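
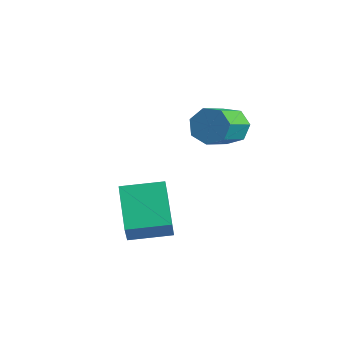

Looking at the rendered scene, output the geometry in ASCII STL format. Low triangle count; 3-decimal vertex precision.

solid 
facet normal -0.195 0.840 -0.506
outer loop
vertex 1.433 0.794 1.768
vertex 0.675 0.848 2.15
vertex 1.42 1.172 2.401
endloop
endfacet
facet normal 0.981 0.176 -0.085
outer loop
vertex 1.433 0.794 1.768
vertex 1.42 1.172 2.401
vertex 1.802 -0.803 2.729
endloop
endfacet
facet normal 0.981 0.176 -0.085
outer loop
vertex 1.802 -0.803 2.729
vertex 1.42 1.172 2.401
vertex 1.789 -0.425 3.362
endloop
endfacet
facet normal 0.194 -0.841 0.506
outer loop
vertex 1.802 -0.803 2.729
vertex 1.789 -0.425 3.362
vertex 1.045 -0.748 3.11
endloop
endfacet
facet normal -0.195 0.840 -0.506
outer loop
vertex 1.42 1.172 2.401
vertex 0.675 0.848 2.15
vertex 0.847 1.306 2.845
endloop
endfacet
facet normal 0.598 0.510 0.618
outer loop
vertex 1.42 1.172 2.401
vertex 0.847 1.306 2.845
vertex 1.789 -0.425 3.362
endloop
endfacet
facet normal 0.599 0.510 0.617
outer loop
vertex 1.789 -0.425 3.362
vertex 0.847 1.306 2.845
vertex 1.216 -0.29 3.806
endloop
endfacet
facet normal 0.194 -0.841 0.506
outer loop
vertex 1.789 -0.425 3.362
vertex 1.216 -0.29 3.806
vertex 1.045 -0.748 3.11
endloop
endfacet
facet normal -0.194 0.841 -0.506
outer loop
vertex 0.847 1.306 2.845
vertex 0.675 0.848 2.15
vertex 0.144 1.096 2.765
endloop
endfacet
facet normal -0.235 0.461 0.856
outer loop
vertex 0.847 1.306 2.845
vertex 0.144 1.096 2.765
vertex 1.216 -0.29 3.806
endloop
endfacet
facet normal -0.236 0.460 0.856
outer loop
vertex 1.216 -0.29 3.806
vertex 0.144 1.096 2.765
vertex 0.514 -0.501 3.726
endloop
endfacet
facet normal 0.195 -0.841 0.505
outer loop
vertex 1.216 -0.29 3.806
vertex 0.514 -0.501 3.726
vertex 1.045 -0.748 3.11
endloop
endfacet
facet normal -0.194 0.840 -0.506
outer loop
vertex 0.144 1.096 2.765
vertex 0.675 0.848 2.15
vertex -0.158 0.699 2.222
endloop
endfacet
facet normal -0.891 0.064 0.449
outer loop
vertex 0.144 1.096 2.765
vertex -0.158 0.699 2.222
vertex 0.514 -0.501 3.726
endloop
endfacet
facet normal -0.891 0.065 0.450
outer loop
vertex 0.514 -0.501 3.726
vertex -0.158 0.699 2.222
vertex 0.211 -0.898 3.183
endloop
endfacet
facet normal 0.195 -0.840 0.505
outer loop
vertex 0.514 -0.501 3.726
vertex 0.211 -0.898 3.183
vertex 1.045 -0.748 3.11
endloop
endfacet
facet normal -0.194 0.841 -0.505
outer loop
vertex -0.158 0.699 2.222
vertex 0.675 0.848 2.15
vertex 0.167 0.415 1.624
endloop
endfacet
facet normal -0.876 -0.380 -0.296
outer loop
vertex -0.158 0.699 2.222
vertex 0.167 0.415 1.624
vertex 0.211 -0.898 3.183
endloop
endfacet
facet normal -0.876 -0.380 -0.296
outer loop
vertex 0.211 -0.898 3.183
vertex 0.167 0.415 1.624
vertex 0.536 -1.182 2.585
endloop
endfacet
facet normal 0.195 -0.840 0.505
outer loop
vertex 0.211 -0.898 3.183
vertex 0.536 -1.182 2.585
vertex 1.045 -0.748 3.11
endloop
endfacet
facet normal -0.194 0.841 -0.505
outer loop
vertex 0.167 0.415 1.624
vertex 0.675 0.848 2.15
vertex 0.875 0.457 1.422
endloop
endfacet
facet normal -0.201 -0.539 -0.818
outer loop
vertex 0.167 0.415 1.624
vertex 0.875 0.457 1.422
vertex 0.536 -1.182 2.585
endloop
endfacet
facet normal -0.201 -0.539 -0.818
outer loop
vertex 0.536 -1.182 2.585
vertex 0.875 0.457 1.422
vertex 1.244 -1.14 2.383
endloop
endfacet
facet normal 0.194 -0.840 0.506
outer loop
vertex 0.536 -1.182 2.585
vertex 1.244 -1.14 2.383
vertex 1.045 -0.748 3.11
endloop
endfacet
facet normal -0.195 0.841 -0.505
outer loop
vertex 0.875 0.457 1.422
vertex 0.675 0.848 2.15
vertex 1.433 0.794 1.768
endloop
endfacet
facet normal 0.625 -0.291 -0.724
outer loop
vertex 0.875 0.457 1.422
vertex 1.433 0.794 1.768
vertex 1.244 -1.14 2.383
endloop
endfacet
facet normal 0.625 -0.291 -0.724
outer loop
vertex 1.244 -1.14 2.383
vertex 1.433 0.794 1.768
vertex 1.802 -0.803 2.729
endloop
endfacet
facet normal 0.194 -0.840 0.506
outer loop
vertex 1.244 -1.14 2.383
vertex 1.802 -0.803 2.729
vertex 1.045 -0.748 3.11
endloop
endfacet
facet normal -0.685 -0.721 -0.107
outer loop
vertex -0.747 -3.755 0.48
vertex -1.138 -3.222 -0.605
vertex 0.653 -4.925 -0.6
endloop
endfacet
facet normal 0.308 -0.419 0.854
outer loop
vertex 1.838 -3.678 -0.415
vertex -0.747 -3.755 0.48
vertex 0.653 -4.925 -0.6
endloop
endfacet
facet normal -0.685 -0.721 -0.107
outer loop
vertex 0.653 -4.925 -0.6
vertex -1.138 -3.222 -0.605
vertex 0.262 -4.392 -1.684
endloop
endfacet
facet normal 0.660 -0.552 -0.509
outer loop
vertex 0.262 -4.392 -1.684
vertex 1.838 -3.678 -0.415
vertex 0.653 -4.925 -0.6
endloop
endfacet
facet normal -0.660 0.552 0.509
outer loop
vertex -0.747 -3.755 0.48
vertex 0.047 -1.975 -0.42
vertex -1.138 -3.222 -0.605
endloop
endfacet
facet normal 0.308 -0.419 0.854
outer loop
vertex 0.438 -2.508 0.664
vertex -0.747 -3.755 0.48
vertex 1.838 -3.678 -0.415
endloop
endfacet
facet normal -0.660 0.552 0.510
outer loop
vertex 0.438 -2.508 0.664
vertex 0.047 -1.975 -0.42
vertex -0.747 -3.755 0.48
endloop
endfacet
facet normal -0.308 0.419 -0.854
outer loop
vertex -1.138 -3.222 -0.605
vertex 0.047 -1.975 -0.42
vertex 0.262 -4.392 -1.684
endloop
endfacet
facet normal 0.660 -0.552 -0.509
outer loop
vertex 1.447 -3.145 -1.5
vertex 1.838 -3.678 -0.415
vertex 0.262 -4.392 -1.684
endloop
endfacet
facet normal -0.308 0.419 -0.854
outer loop
vertex 0.262 -4.392 -1.684
vertex 0.047 -1.975 -0.42
vertex 1.447 -3.145 -1.5
endloop
endfacet
facet normal 0.685 0.721 0.107
outer loop
vertex 1.447 -3.145 -1.5
vertex 0.438 -2.508 0.664
vertex 1.838 -3.678 -0.415
endloop
endfacet
facet normal 0.685 0.721 0.107
outer loop
vertex 0.047 -1.975 -0.42
vertex 0.438 -2.508 0.664
vertex 1.447 -3.145 -1.5
endloop
endfacet

endsolid


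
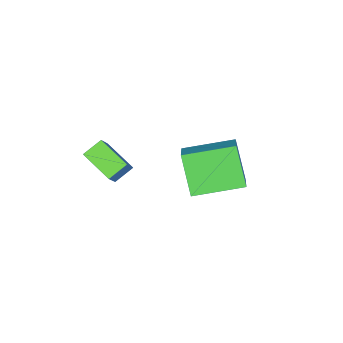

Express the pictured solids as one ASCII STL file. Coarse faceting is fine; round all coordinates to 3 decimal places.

solid 
facet normal -0.537 -0.309 -0.785
outer loop
vertex 2.703 0.934 3.315
vertex 2.003 1.091 3.732
vertex 2.695 2.182 2.829
endloop
endfacet
facet normal 0.843 -0.190 -0.502
outer loop
vertex 3.297 2.529 3.708
vertex 2.703 0.934 3.315
vertex 2.695 2.182 2.829
endloop
endfacet
facet normal -0.537 -0.309 -0.785
outer loop
vertex 2.695 2.182 2.829
vertex 2.003 1.091 3.732
vertex 1.995 2.34 3.246
endloop
endfacet
facet normal -0.006 0.932 -0.363
outer loop
vertex 1.995 2.34 3.246
vertex 3.297 2.529 3.708
vertex 2.695 2.182 2.829
endloop
endfacet
facet normal 0.007 -0.932 0.363
outer loop
vertex 2.703 0.934 3.315
vertex 2.605 1.438 4.611
vertex 2.003 1.091 3.732
endloop
endfacet
facet normal 0.843 -0.190 -0.503
outer loop
vertex 3.305 1.28 4.194
vertex 2.703 0.934 3.315
vertex 3.297 2.529 3.708
endloop
endfacet
facet normal 0.006 -0.932 0.363
outer loop
vertex 3.305 1.28 4.194
vertex 2.605 1.438 4.611
vertex 2.703 0.934 3.315
endloop
endfacet
facet normal -0.843 0.190 0.503
outer loop
vertex 2.003 1.091 3.732
vertex 2.605 1.438 4.611
vertex 1.995 2.34 3.246
endloop
endfacet
facet normal -0.007 0.932 -0.362
outer loop
vertex 2.597 2.686 4.125
vertex 3.297 2.529 3.708
vertex 1.995 2.34 3.246
endloop
endfacet
facet normal -0.843 0.190 0.503
outer loop
vertex 1.995 2.34 3.246
vertex 2.605 1.438 4.611
vertex 2.597 2.686 4.125
endloop
endfacet
facet normal 0.537 0.309 0.785
outer loop
vertex 2.597 2.686 4.125
vertex 3.305 1.28 4.194
vertex 3.297 2.529 3.708
endloop
endfacet
facet normal 0.537 0.309 0.785
outer loop
vertex 2.605 1.438 4.611
vertex 3.305 1.28 4.194
vertex 2.597 2.686 4.125
endloop
endfacet
facet normal -0.765 0.620 0.173
outer loop
vertex -1.625 3.757 2.904
vertex -1.181 4.694 1.507
vertex -2.506 2.907 2.054
endloop
endfacet
facet normal -0.255 -0.539 0.803
outer loop
vertex -0.999 1.686 1.713
vertex -1.625 3.757 2.904
vertex -2.506 2.907 2.054
endloop
endfacet
facet normal -0.765 0.620 0.173
outer loop
vertex -2.506 2.907 2.054
vertex -1.181 4.694 1.507
vertex -2.062 3.845 0.657
endloop
endfacet
facet normal -0.591 -0.570 -0.571
outer loop
vertex -2.062 3.845 0.657
vertex -0.999 1.686 1.713
vertex -2.506 2.907 2.054
endloop
endfacet
facet normal 0.591 0.570 0.570
outer loop
vertex -1.625 3.757 2.904
vertex 0.326 3.473 1.166
vertex -1.181 4.694 1.507
endloop
endfacet
facet normal -0.255 -0.539 0.803
outer loop
vertex -0.118 2.535 2.563
vertex -1.625 3.757 2.904
vertex -0.999 1.686 1.713
endloop
endfacet
facet normal 0.591 0.570 0.571
outer loop
vertex -0.118 2.535 2.563
vertex 0.326 3.473 1.166
vertex -1.625 3.757 2.904
endloop
endfacet
facet normal 0.255 0.539 -0.803
outer loop
vertex -1.181 4.694 1.507
vertex 0.326 3.473 1.166
vertex -2.062 3.845 0.657
endloop
endfacet
facet normal -0.591 -0.570 -0.570
outer loop
vertex -0.555 2.623 0.316
vertex -0.999 1.686 1.713
vertex -2.062 3.845 0.657
endloop
endfacet
facet normal 0.255 0.539 -0.803
outer loop
vertex -2.062 3.845 0.657
vertex 0.326 3.473 1.166
vertex -0.555 2.623 0.316
endloop
endfacet
facet normal 0.765 -0.620 -0.173
outer loop
vertex -0.555 2.623 0.316
vertex -0.118 2.535 2.563
vertex -0.999 1.686 1.713
endloop
endfacet
facet normal 0.765 -0.620 -0.173
outer loop
vertex 0.326 3.473 1.166
vertex -0.118 2.535 2.563
vertex -0.555 2.623 0.316
endloop
endfacet

endsolid


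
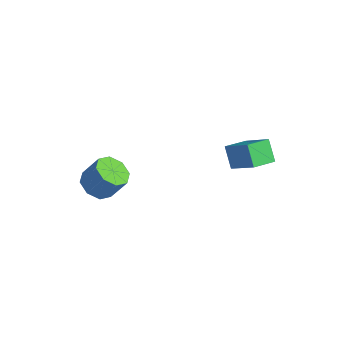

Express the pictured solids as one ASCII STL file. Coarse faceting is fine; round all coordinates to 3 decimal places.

solid 
facet normal -0.424 -0.348 -0.836
outer loop
vertex -2.937 -3.756 1.952
vertex -3.827 -3.206 2.174
vertex -2.927 -3.002 1.633
endloop
endfacet
facet normal 0.906 -0.175 -0.386
outer loop
vertex -2.937 -3.756 1.952
vertex -2.927 -3.002 1.633
vertex -2.242 -3.184 3.324
endloop
endfacet
facet normal 0.906 -0.175 -0.386
outer loop
vertex -2.242 -3.184 3.324
vertex -2.927 -3.002 1.633
vertex -2.233 -2.43 3.004
endloop
endfacet
facet normal 0.424 0.350 0.836
outer loop
vertex -2.242 -3.184 3.324
vertex -2.233 -2.43 3.004
vertex -3.133 -2.634 3.546
endloop
endfacet
facet normal -0.424 -0.348 -0.836
outer loop
vertex -2.927 -3.002 1.633
vertex -3.827 -3.206 2.174
vertex -3.445 -2.367 1.631
endloop
endfacet
facet normal 0.649 0.528 -0.548
outer loop
vertex -2.927 -3.002 1.633
vertex -3.445 -2.367 1.631
vertex -2.233 -2.43 3.004
endloop
endfacet
facet normal 0.649 0.527 -0.549
outer loop
vertex -2.233 -2.43 3.004
vertex -3.445 -2.367 1.631
vertex -2.75 -1.795 3.002
endloop
endfacet
facet normal 0.424 0.348 0.836
outer loop
vertex -2.233 -2.43 3.004
vertex -2.75 -1.795 3.002
vertex -3.133 -2.634 3.546
endloop
endfacet
facet normal -0.423 -0.348 -0.836
outer loop
vertex -3.445 -2.367 1.631
vertex -3.827 -3.206 2.174
vertex -4.187 -2.224 1.947
endloop
endfacet
facet normal 0.011 0.921 -0.390
outer loop
vertex -3.445 -2.367 1.631
vertex -4.187 -2.224 1.947
vertex -2.75 -1.795 3.002
endloop
endfacet
facet normal 0.011 0.921 -0.390
outer loop
vertex -2.75 -1.795 3.002
vertex -4.187 -2.224 1.947
vertex -3.492 -1.652 3.318
endloop
endfacet
facet normal 0.423 0.349 0.836
outer loop
vertex -2.75 -1.795 3.002
vertex -3.492 -1.652 3.318
vertex -3.133 -2.634 3.546
endloop
endfacet
facet normal -0.423 -0.349 -0.836
outer loop
vertex -4.187 -2.224 1.947
vertex -3.827 -3.206 2.174
vertex -4.718 -2.656 2.396
endloop
endfacet
facet normal -0.632 0.775 -0.003
outer loop
vertex -4.187 -2.224 1.947
vertex -4.718 -2.656 2.396
vertex -3.492 -1.652 3.318
endloop
endfacet
facet normal -0.632 0.775 -0.003
outer loop
vertex -3.492 -1.652 3.318
vertex -4.718 -2.656 2.396
vertex -4.023 -2.084 3.768
endloop
endfacet
facet normal 0.424 0.349 0.836
outer loop
vertex -3.492 -1.652 3.318
vertex -4.023 -2.084 3.768
vertex -3.133 -2.634 3.546
endloop
endfacet
facet normal -0.424 -0.350 -0.836
outer loop
vertex -4.718 -2.656 2.396
vertex -3.827 -3.206 2.174
vertex -4.727 -3.41 2.716
endloop
endfacet
facet normal -0.906 0.175 0.386
outer loop
vertex -4.718 -2.656 2.396
vertex -4.727 -3.41 2.716
vertex -4.023 -2.084 3.768
endloop
endfacet
facet normal -0.906 0.175 0.386
outer loop
vertex -4.023 -2.084 3.768
vertex -4.727 -3.41 2.716
vertex -4.033 -2.838 4.087
endloop
endfacet
facet normal 0.424 0.348 0.836
outer loop
vertex -4.023 -2.084 3.768
vertex -4.033 -2.838 4.087
vertex -3.133 -2.634 3.546
endloop
endfacet
facet normal -0.424 -0.348 -0.836
outer loop
vertex -4.727 -3.41 2.716
vertex -3.827 -3.206 2.174
vertex -4.21 -4.045 2.718
endloop
endfacet
facet normal -0.649 -0.527 0.548
outer loop
vertex -4.727 -3.41 2.716
vertex -4.21 -4.045 2.718
vertex -4.033 -2.838 4.087
endloop
endfacet
facet normal -0.649 -0.527 0.549
outer loop
vertex -4.033 -2.838 4.087
vertex -4.21 -4.045 2.718
vertex -3.515 -3.473 4.089
endloop
endfacet
facet normal 0.424 0.348 0.836
outer loop
vertex -4.033 -2.838 4.087
vertex -3.515 -3.473 4.089
vertex -3.133 -2.634 3.546
endloop
endfacet
facet normal -0.423 -0.349 -0.836
outer loop
vertex -4.21 -4.045 2.718
vertex -3.827 -3.206 2.174
vertex -3.468 -4.188 2.402
endloop
endfacet
facet normal -0.011 -0.921 0.390
outer loop
vertex -4.21 -4.045 2.718
vertex -3.468 -4.188 2.402
vertex -3.515 -3.473 4.089
endloop
endfacet
facet normal -0.011 -0.921 0.390
outer loop
vertex -3.515 -3.473 4.089
vertex -3.468 -4.188 2.402
vertex -2.773 -3.616 3.773
endloop
endfacet
facet normal 0.423 0.348 0.836
outer loop
vertex -3.515 -3.473 4.089
vertex -2.773 -3.616 3.773
vertex -3.133 -2.634 3.546
endloop
endfacet
facet normal -0.424 -0.349 -0.836
outer loop
vertex -3.468 -4.188 2.402
vertex -3.827 -3.206 2.174
vertex -2.937 -3.756 1.952
endloop
endfacet
facet normal 0.632 -0.775 0.003
outer loop
vertex -3.468 -4.188 2.402
vertex -2.937 -3.756 1.952
vertex -2.773 -3.616 3.773
endloop
endfacet
facet normal 0.632 -0.775 0.003
outer loop
vertex -2.773 -3.616 3.773
vertex -2.937 -3.756 1.952
vertex -2.242 -3.184 3.324
endloop
endfacet
facet normal 0.423 0.349 0.836
outer loop
vertex -2.773 -3.616 3.773
vertex -2.242 -3.184 3.324
vertex -3.133 -2.634 3.546
endloop
endfacet
facet normal -0.612 0.258 0.747
outer loop
vertex 0.913 3.356 4.721
vertex 1.114 4.765 4.399
vertex -0.722 3.289 3.404
endloop
endfacet
facet normal -0.138 -0.966 0.220
outer loop
vertex 0.166 2.915 2.321
vertex 0.913 3.356 4.721
vertex -0.722 3.289 3.404
endloop
endfacet
facet normal -0.612 0.258 0.747
outer loop
vertex -0.722 3.289 3.404
vertex 1.114 4.765 4.399
vertex -0.52 4.699 3.083
endloop
endfacet
facet normal -0.778 -0.031 -0.627
outer loop
vertex -0.52 4.699 3.083
vertex 0.166 2.915 2.321
vertex -0.722 3.289 3.404
endloop
endfacet
facet normal 0.778 0.032 0.627
outer loop
vertex 0.913 3.356 4.721
vertex 2.002 4.391 3.316
vertex 1.114 4.765 4.399
endloop
endfacet
facet normal -0.139 -0.965 0.221
outer loop
vertex 1.8 2.981 3.637
vertex 0.913 3.356 4.721
vertex 0.166 2.915 2.321
endloop
endfacet
facet normal 0.779 0.031 0.627
outer loop
vertex 1.8 2.981 3.637
vertex 2.002 4.391 3.316
vertex 0.913 3.356 4.721
endloop
endfacet
facet normal 0.138 0.966 -0.220
outer loop
vertex 1.114 4.765 4.399
vertex 2.002 4.391 3.316
vertex -0.52 4.699 3.083
endloop
endfacet
facet normal -0.779 -0.032 -0.626
outer loop
vertex 0.367 4.324 1.999
vertex 0.166 2.915 2.321
vertex -0.52 4.699 3.083
endloop
endfacet
facet normal 0.138 0.965 -0.221
outer loop
vertex -0.52 4.699 3.083
vertex 2.002 4.391 3.316
vertex 0.367 4.324 1.999
endloop
endfacet
facet normal 0.612 -0.258 -0.747
outer loop
vertex 0.367 4.324 1.999
vertex 1.8 2.981 3.637
vertex 0.166 2.915 2.321
endloop
endfacet
facet normal 0.612 -0.258 -0.747
outer loop
vertex 2.002 4.391 3.316
vertex 1.8 2.981 3.637
vertex 0.367 4.324 1.999
endloop
endfacet

endsolid


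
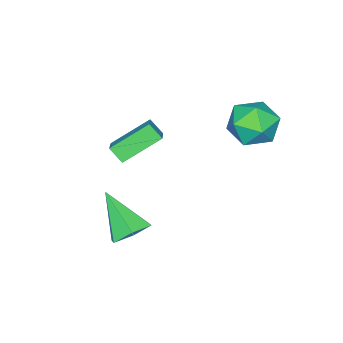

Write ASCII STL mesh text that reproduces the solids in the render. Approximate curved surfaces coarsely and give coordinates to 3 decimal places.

solid 
facet normal -0.952 -0.298 -0.073
outer loop
vertex -1.794 0.993 -0.343
vertex -1.464 -0.095 -0.198
vertex -1.735 0.547 0.711
endloop
endfacet
facet normal -0.911 0.359 0.203
outer loop
vertex -1.794 0.993 -0.343
vertex -1.735 0.547 0.711
vertex -1.359 1.612 0.517
endloop
endfacet
facet normal -0.572 0.775 -0.268
outer loop
vertex -1.794 0.993 -0.343
vertex -1.359 1.612 0.517
vertex -0.855 1.628 -0.512
endloop
endfacet
facet normal -0.403 0.374 -0.835
outer loop
vertex -1.794 0.993 -0.343
vertex -0.855 1.628 -0.512
vertex -0.92 0.572 -0.954
endloop
endfacet
facet normal -0.638 -0.289 -0.714
outer loop
vertex -1.794 0.993 -0.343
vertex -0.92 0.572 -0.954
vertex -1.464 -0.095 -0.198
endloop
endfacet
facet normal -0.514 0.326 0.794
outer loop
vertex -1.359 1.612 0.517
vertex -1.735 0.547 0.711
vertex -0.76 0.908 1.194
endloop
endfacet
facet normal -0.579 -0.737 0.348
outer loop
vertex -1.735 0.547 0.711
vertex -1.464 -0.095 -0.198
vertex -0.825 -0.148 0.752
endloop
endfacet
facet normal -0.071 -0.722 -0.688
outer loop
vertex -1.464 -0.095 -0.198
vertex -0.92 0.572 -0.954
vertex -0.321 -0.132 -0.277
endloop
endfacet
facet normal 0.308 0.351 -0.884
outer loop
vertex -0.92 0.572 -0.954
vertex -0.855 1.628 -0.512
vertex 0.055 0.933 -0.471
endloop
endfacet
facet normal 0.035 0.999 0.032
outer loop
vertex -0.855 1.628 -0.512
vertex -1.359 1.612 0.517
vertex -0.216 1.575 0.438
endloop
endfacet
facet normal 0.403 -0.374 0.835
outer loop
vertex 0.114 0.487 0.583
vertex -0.76 0.908 1.194
vertex -0.825 -0.148 0.752
endloop
endfacet
facet normal 0.572 -0.775 0.268
outer loop
vertex 0.114 0.487 0.583
vertex -0.825 -0.148 0.752
vertex -0.321 -0.132 -0.277
endloop
endfacet
facet normal 0.911 -0.359 -0.203
outer loop
vertex 0.114 0.487 0.583
vertex -0.321 -0.132 -0.277
vertex 0.055 0.933 -0.471
endloop
endfacet
facet normal 0.952 0.298 0.073
outer loop
vertex 0.114 0.487 0.583
vertex 0.055 0.933 -0.471
vertex -0.216 1.575 0.438
endloop
endfacet
facet normal 0.638 0.289 0.714
outer loop
vertex 0.114 0.487 0.583
vertex -0.216 1.575 0.438
vertex -0.76 0.908 1.194
endloop
endfacet
facet normal -0.308 -0.351 0.884
outer loop
vertex -0.825 -0.148 0.752
vertex -0.76 0.908 1.194
vertex -1.735 0.547 0.711
endloop
endfacet
facet normal -0.035 -0.999 -0.032
outer loop
vertex -0.321 -0.132 -0.277
vertex -0.825 -0.148 0.752
vertex -1.464 -0.095 -0.198
endloop
endfacet
facet normal 0.514 -0.326 -0.794
outer loop
vertex 0.055 0.933 -0.471
vertex -0.321 -0.132 -0.277
vertex -0.92 0.572 -0.954
endloop
endfacet
facet normal 0.579 0.737 -0.348
outer loop
vertex -0.216 1.575 0.438
vertex 0.055 0.933 -0.471
vertex -0.855 1.628 -0.512
endloop
endfacet
facet normal 0.071 0.722 0.688
outer loop
vertex -0.76 0.908 1.194
vertex -0.216 1.575 0.438
vertex -1.359 1.612 0.517
endloop
endfacet
facet normal -0.711 -0.513 -0.480
outer loop
vertex 1.781 -4.094 -1.797
vertex 0.449 -3.195 -0.784
vertex 1.743 -3.5 -2.375
endloop
endfacet
facet normal 0.702 -0.473 -0.532
outer loop
vertex 2.511 -2.945 -1.856
vertex 1.781 -4.094 -1.797
vertex 1.743 -3.5 -2.375
endloop
endfacet
facet normal -0.711 -0.513 -0.480
outer loop
vertex 1.743 -3.5 -2.375
vertex 0.449 -3.195 -0.784
vertex 0.41 -2.6 -1.362
endloop
endfacet
facet normal -0.046 0.716 -0.697
outer loop
vertex 0.41 -2.6 -1.362
vertex 2.511 -2.945 -1.856
vertex 1.743 -3.5 -2.375
endloop
endfacet
facet normal 0.047 -0.716 0.697
outer loop
vertex 1.781 -4.094 -1.797
vertex 1.217 -2.64 -0.265
vertex 0.449 -3.195 -0.784
endloop
endfacet
facet normal 0.701 -0.473 -0.534
outer loop
vertex 2.55 -3.54 -1.278
vertex 1.781 -4.094 -1.797
vertex 2.511 -2.945 -1.856
endloop
endfacet
facet normal 0.046 -0.716 0.697
outer loop
vertex 2.55 -3.54 -1.278
vertex 1.217 -2.64 -0.265
vertex 1.781 -4.094 -1.797
endloop
endfacet
facet normal -0.702 0.472 0.533
outer loop
vertex 0.449 -3.195 -0.784
vertex 1.217 -2.64 -0.265
vertex 0.41 -2.6 -1.362
endloop
endfacet
facet normal -0.046 0.716 -0.696
outer loop
vertex 1.179 -2.046 -0.843
vertex 2.511 -2.945 -1.856
vertex 0.41 -2.6 -1.362
endloop
endfacet
facet normal -0.701 0.474 0.533
outer loop
vertex 0.41 -2.6 -1.362
vertex 1.217 -2.64 -0.265
vertex 1.179 -2.046 -0.843
endloop
endfacet
facet normal 0.711 0.513 0.480
outer loop
vertex 1.179 -2.046 -0.843
vertex 2.55 -3.54 -1.278
vertex 2.511 -2.945 -1.856
endloop
endfacet
facet normal 0.711 0.513 0.480
outer loop
vertex 1.217 -2.64 -0.265
vertex 2.55 -3.54 -1.278
vertex 1.179 -2.046 -0.843
endloop
endfacet
facet normal 0.115 0.678 -0.726
outer loop
vertex 4.061 -2.283 -5.144
vertex 3.651 -1.641 -4.61
vertex 4.573 -1.757 -4.572
endloop
endfacet
facet normal 0.733 -0.680 -0.031
outer loop
vertex 4.061 -2.283 -5.144
vertex 4.573 -1.757 -4.572
vertex 3.409 -3.079 -3.07
endloop
endfacet
facet normal 0.115 0.678 -0.726
outer loop
vertex 4.573 -1.757 -4.572
vertex 3.651 -1.641 -4.61
vertex 4.163 -1.116 -4.038
endloop
endfacet
facet normal 0.792 -0.003 0.611
outer loop
vertex 4.573 -1.757 -4.572
vertex 4.163 -1.116 -4.038
vertex 3.409 -3.079 -3.07
endloop
endfacet
facet normal 0.115 0.679 -0.725
outer loop
vertex 4.163 -1.116 -4.038
vertex 3.651 -1.641 -4.61
vertex 3.241 -1.0 -4.075
endloop
endfacet
facet normal 0.019 0.436 0.900
outer loop
vertex 4.163 -1.116 -4.038
vertex 3.241 -1.0 -4.075
vertex 3.409 -3.079 -3.07
endloop
endfacet
facet normal 0.115 0.679 -0.725
outer loop
vertex 3.241 -1.0 -4.075
vertex 3.651 -1.641 -4.61
vertex 2.729 -1.525 -4.647
endloop
endfacet
facet normal -0.814 0.198 0.546
outer loop
vertex 3.241 -1.0 -4.075
vertex 2.729 -1.525 -4.647
vertex 3.409 -3.079 -3.07
endloop
endfacet
facet normal 0.114 0.677 -0.727
outer loop
vertex 2.729 -1.525 -4.647
vertex 3.651 -1.641 -4.61
vertex 3.139 -2.167 -5.181
endloop
endfacet
facet normal -0.873 -0.478 -0.095
outer loop
vertex 2.729 -1.525 -4.647
vertex 3.139 -2.167 -5.181
vertex 3.409 -3.079 -3.07
endloop
endfacet
facet normal 0.114 0.677 -0.727
outer loop
vertex 3.139 -2.167 -5.181
vertex 3.651 -1.641 -4.61
vertex 4.061 -2.283 -5.144
endloop
endfacet
facet normal -0.100 -0.918 -0.384
outer loop
vertex 3.139 -2.167 -5.181
vertex 4.061 -2.283 -5.144
vertex 3.409 -3.079 -3.07
endloop
endfacet

endsolid


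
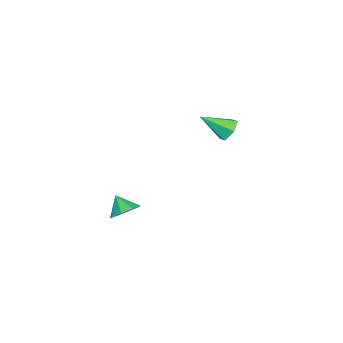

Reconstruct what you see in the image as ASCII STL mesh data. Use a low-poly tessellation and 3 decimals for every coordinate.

solid 
facet normal -0.281 0.771 -0.572
outer loop
vertex -3.42 3.363 3.369
vertex -4.069 2.831 2.971
vertex -4.274 3.322 3.733
endloop
endfacet
facet normal 0.358 0.322 0.876
outer loop
vertex -3.42 3.363 3.369
vertex -4.274 3.322 3.733
vertex -3.471 1.189 4.189
endloop
endfacet
facet normal -0.281 0.771 -0.572
outer loop
vertex -4.274 3.322 3.733
vertex -4.069 2.831 2.971
vertex -4.924 2.789 3.334
endloop
endfacet
facet normal -0.516 -0.011 0.856
outer loop
vertex -4.274 3.322 3.733
vertex -4.924 2.789 3.334
vertex -3.471 1.189 4.189
endloop
endfacet
facet normal -0.281 0.771 -0.572
outer loop
vertex -4.924 2.789 3.334
vertex -4.069 2.831 2.971
vertex -4.719 2.298 2.572
endloop
endfacet
facet normal -0.774 -0.606 0.182
outer loop
vertex -4.924 2.789 3.334
vertex -4.719 2.298 2.572
vertex -3.471 1.189 4.189
endloop
endfacet
facet normal -0.281 0.771 -0.572
outer loop
vertex -4.719 2.298 2.572
vertex -4.069 2.831 2.971
vertex -3.864 2.339 2.208
endloop
endfacet
facet normal -0.159 -0.867 -0.472
outer loop
vertex -4.719 2.298 2.572
vertex -3.864 2.339 2.208
vertex -3.471 1.189 4.189
endloop
endfacet
facet normal -0.281 0.771 -0.572
outer loop
vertex -3.864 2.339 2.208
vertex -4.069 2.831 2.971
vertex -3.214 2.872 2.607
endloop
endfacet
facet normal 0.715 -0.534 -0.452
outer loop
vertex -3.864 2.339 2.208
vertex -3.214 2.872 2.607
vertex -3.471 1.189 4.189
endloop
endfacet
facet normal -0.281 0.771 -0.572
outer loop
vertex -3.214 2.872 2.607
vertex -4.069 2.831 2.971
vertex -3.42 3.363 3.369
endloop
endfacet
facet normal 0.973 0.061 0.223
outer loop
vertex -3.214 2.872 2.607
vertex -3.42 3.363 3.369
vertex -3.471 1.189 4.189
endloop
endfacet
facet normal 0.388 0.599 -0.700
outer loop
vertex 4.958 -1.321 0.473
vertex 4.095 -0.798 0.442
vertex 4.951 -0.732 0.973
endloop
endfacet
facet normal 0.524 -0.547 0.652
outer loop
vertex 4.958 -1.321 0.473
vertex 4.951 -0.732 0.973
vertex 3.585 -1.582 1.358
endloop
endfacet
facet normal 0.388 0.599 -0.700
outer loop
vertex 4.951 -0.732 0.973
vertex 4.095 -0.798 0.442
vertex 4.442 -0.181 1.162
endloop
endfacet
facet normal 0.300 -0.050 0.953
outer loop
vertex 4.951 -0.732 0.973
vertex 4.442 -0.181 1.162
vertex 3.585 -1.582 1.358
endloop
endfacet
facet normal 0.388 0.599 -0.700
outer loop
vertex 4.442 -0.181 1.162
vertex 4.095 -0.798 0.442
vertex 3.73 0.008 0.929
endloop
endfacet
facet normal -0.233 0.273 0.933
outer loop
vertex 4.442 -0.181 1.162
vertex 3.73 0.008 0.929
vertex 3.585 -1.582 1.358
endloop
endfacet
facet normal 0.389 0.599 -0.700
outer loop
vertex 3.73 0.008 0.929
vertex 4.095 -0.798 0.442
vertex 3.231 -0.274 0.41
endloop
endfacet
facet normal -0.761 0.233 0.605
outer loop
vertex 3.73 0.008 0.929
vertex 3.231 -0.274 0.41
vertex 3.585 -1.582 1.358
endloop
endfacet
facet normal 0.389 0.599 -0.700
outer loop
vertex 3.231 -0.274 0.41
vertex 4.095 -0.798 0.442
vertex 3.238 -0.863 -0.09
endloop
endfacet
facet normal -0.976 -0.148 0.160
outer loop
vertex 3.231 -0.274 0.41
vertex 3.238 -0.863 -0.09
vertex 3.585 -1.582 1.358
endloop
endfacet
facet normal 0.389 0.599 -0.700
outer loop
vertex 3.238 -0.863 -0.09
vertex 4.095 -0.798 0.442
vertex 3.747 -1.414 -0.279
endloop
endfacet
facet normal -0.751 -0.645 -0.141
outer loop
vertex 3.238 -0.863 -0.09
vertex 3.747 -1.414 -0.279
vertex 3.585 -1.582 1.358
endloop
endfacet
facet normal 0.388 0.600 -0.700
outer loop
vertex 3.747 -1.414 -0.279
vertex 4.095 -0.798 0.442
vertex 4.459 -1.603 -0.046
endloop
endfacet
facet normal -0.218 -0.969 -0.121
outer loop
vertex 3.747 -1.414 -0.279
vertex 4.459 -1.603 -0.046
vertex 3.585 -1.582 1.358
endloop
endfacet
facet normal 0.389 0.600 -0.699
outer loop
vertex 4.459 -1.603 -0.046
vertex 4.095 -0.798 0.442
vertex 4.958 -1.321 0.473
endloop
endfacet
facet normal 0.310 -0.928 0.207
outer loop
vertex 4.459 -1.603 -0.046
vertex 4.958 -1.321 0.473
vertex 3.585 -1.582 1.358
endloop
endfacet

endsolid


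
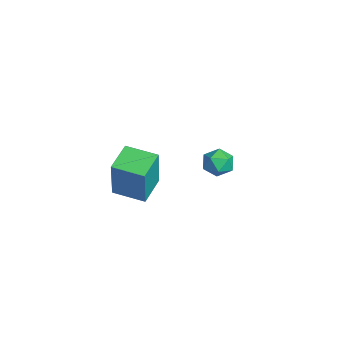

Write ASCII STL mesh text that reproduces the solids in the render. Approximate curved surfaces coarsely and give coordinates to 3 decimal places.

solid 
facet normal -0.822 -0.122 0.557
outer loop
vertex -4.259 3.166 -1.687
vertex -4.009 2.512 -1.461
vertex -3.842 3.12 -1.082
endloop
endfacet
facet normal -0.656 0.570 0.495
outer loop
vertex -4.259 3.166 -1.687
vertex -3.842 3.12 -1.082
vertex -3.733 3.665 -1.565
endloop
endfacet
facet normal -0.650 0.734 -0.200
outer loop
vertex -4.259 3.166 -1.687
vertex -3.733 3.665 -1.565
vertex -3.832 3.393 -2.241
endloop
endfacet
facet normal -0.811 0.144 -0.567
outer loop
vertex -4.259 3.166 -1.687
vertex -3.832 3.393 -2.241
vertex -4.003 2.68 -2.177
endloop
endfacet
facet normal -0.918 -0.385 -0.098
outer loop
vertex -4.259 3.166 -1.687
vertex -4.003 2.68 -2.177
vertex -4.009 2.512 -1.461
endloop
endfacet
facet normal 0.004 0.663 0.749
outer loop
vertex -3.733 3.665 -1.565
vertex -3.842 3.12 -1.082
vertex -3.157 3.32 -1.263
endloop
endfacet
facet normal -0.263 -0.457 0.850
outer loop
vertex -3.842 3.12 -1.082
vertex -4.009 2.512 -1.461
vertex -3.328 2.607 -1.199
endloop
endfacet
facet normal -0.419 -0.883 -0.211
outer loop
vertex -4.009 2.512 -1.461
vertex -4.003 2.68 -2.177
vertex -3.427 2.335 -1.875
endloop
endfacet
facet normal -0.248 -0.027 -0.968
outer loop
vertex -4.003 2.68 -2.177
vertex -3.832 3.393 -2.241
vertex -3.318 2.88 -2.358
endloop
endfacet
facet normal 0.015 0.927 -0.375
outer loop
vertex -3.832 3.393 -2.241
vertex -3.733 3.665 -1.565
vertex -3.151 3.488 -1.979
endloop
endfacet
facet normal 0.811 -0.144 0.567
outer loop
vertex -2.901 2.834 -1.753
vertex -3.157 3.32 -1.263
vertex -3.328 2.607 -1.199
endloop
endfacet
facet normal 0.650 -0.734 0.200
outer loop
vertex -2.901 2.834 -1.753
vertex -3.328 2.607 -1.199
vertex -3.427 2.335 -1.875
endloop
endfacet
facet normal 0.656 -0.570 -0.495
outer loop
vertex -2.901 2.834 -1.753
vertex -3.427 2.335 -1.875
vertex -3.318 2.88 -2.358
endloop
endfacet
facet normal 0.822 0.122 -0.557
outer loop
vertex -2.901 2.834 -1.753
vertex -3.318 2.88 -2.358
vertex -3.151 3.488 -1.979
endloop
endfacet
facet normal 0.918 0.385 0.098
outer loop
vertex -2.901 2.834 -1.753
vertex -3.151 3.488 -1.979
vertex -3.157 3.32 -1.263
endloop
endfacet
facet normal 0.248 0.027 0.968
outer loop
vertex -3.328 2.607 -1.199
vertex -3.157 3.32 -1.263
vertex -3.842 3.12 -1.082
endloop
endfacet
facet normal -0.015 -0.927 0.375
outer loop
vertex -3.427 2.335 -1.875
vertex -3.328 2.607 -1.199
vertex -4.009 2.512 -1.461
endloop
endfacet
facet normal -0.004 -0.663 -0.749
outer loop
vertex -3.318 2.88 -2.358
vertex -3.427 2.335 -1.875
vertex -4.003 2.68 -2.177
endloop
endfacet
facet normal 0.263 0.457 -0.850
outer loop
vertex -3.151 3.488 -1.979
vertex -3.318 2.88 -2.358
vertex -3.832 3.393 -2.241
endloop
endfacet
facet normal 0.419 0.883 0.211
outer loop
vertex -3.157 3.32 -1.263
vertex -3.151 3.488 -1.979
vertex -3.733 3.665 -1.565
endloop
endfacet
facet normal -0.584 -0.805 0.100
outer loop
vertex 1.378 -2.406 2.715
vertex 0.393 -1.652 3.03
vertex 0.89 -2.279 0.883
endloop
endfacet
facet normal 0.770 -0.589 -0.246
outer loop
vertex 1.667 -1.208 0.75
vertex 1.378 -2.406 2.715
vertex 0.89 -2.279 0.883
endloop
endfacet
facet normal -0.584 -0.805 0.100
outer loop
vertex 0.89 -2.279 0.883
vertex 0.393 -1.652 3.03
vertex -0.095 -1.525 1.198
endloop
endfacet
facet normal -0.257 0.067 -0.964
outer loop
vertex -0.095 -1.525 1.198
vertex 1.667 -1.208 0.75
vertex 0.89 -2.279 0.883
endloop
endfacet
facet normal 0.257 -0.067 0.964
outer loop
vertex 1.378 -2.406 2.715
vertex 1.17 -0.581 2.897
vertex 0.393 -1.652 3.03
endloop
endfacet
facet normal 0.770 -0.589 -0.246
outer loop
vertex 2.155 -1.335 2.582
vertex 1.378 -2.406 2.715
vertex 1.667 -1.208 0.75
endloop
endfacet
facet normal 0.257 -0.067 0.964
outer loop
vertex 2.155 -1.335 2.582
vertex 1.17 -0.581 2.897
vertex 1.378 -2.406 2.715
endloop
endfacet
facet normal -0.770 0.589 0.246
outer loop
vertex 0.393 -1.652 3.03
vertex 1.17 -0.581 2.897
vertex -0.095 -1.525 1.198
endloop
endfacet
facet normal -0.257 0.067 -0.964
outer loop
vertex 0.682 -0.454 1.065
vertex 1.667 -1.208 0.75
vertex -0.095 -1.525 1.198
endloop
endfacet
facet normal -0.770 0.589 0.246
outer loop
vertex -0.095 -1.525 1.198
vertex 1.17 -0.581 2.897
vertex 0.682 -0.454 1.065
endloop
endfacet
facet normal 0.584 0.805 -0.100
outer loop
vertex 0.682 -0.454 1.065
vertex 2.155 -1.335 2.582
vertex 1.667 -1.208 0.75
endloop
endfacet
facet normal 0.584 0.805 -0.100
outer loop
vertex 1.17 -0.581 2.897
vertex 2.155 -1.335 2.582
vertex 0.682 -0.454 1.065
endloop
endfacet

endsolid


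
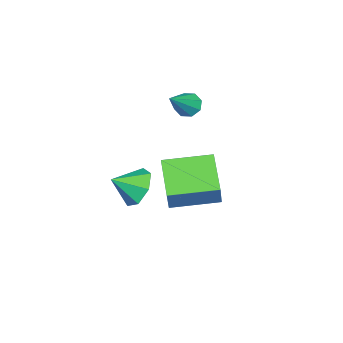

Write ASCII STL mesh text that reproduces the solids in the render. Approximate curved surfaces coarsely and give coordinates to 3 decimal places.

solid 
facet normal -0.773 0.145 -0.618
outer loop
vertex -4.185 -1.522 0.784
vertex -4.546 -1.357 1.274
vertex -4.169 -1.049 0.875
endloop
endfacet
facet normal 0.839 0.075 -0.539
outer loop
vertex -4.185 -1.522 0.784
vertex -4.169 -1.049 0.875
vertex -3.134 -1.623 2.406
endloop
endfacet
facet normal -0.772 0.144 -0.619
outer loop
vertex -4.169 -1.049 0.875
vertex -4.546 -1.357 1.274
vertex -4.374 -0.756 1.199
endloop
endfacet
facet normal 0.685 0.701 -0.200
outer loop
vertex -4.169 -1.049 0.875
vertex -4.374 -0.756 1.199
vertex -3.134 -1.623 2.406
endloop
endfacet
facet normal -0.772 0.144 -0.619
outer loop
vertex -4.374 -0.756 1.199
vertex -4.546 -1.357 1.274
vertex -4.68 -0.816 1.567
endloop
endfacet
facet normal 0.266 0.891 0.367
outer loop
vertex -4.374 -0.756 1.199
vertex -4.68 -0.816 1.567
vertex -3.134 -1.623 2.406
endloop
endfacet
facet normal -0.772 0.144 -0.620
outer loop
vertex -4.68 -0.816 1.567
vertex -4.546 -1.357 1.274
vertex -4.908 -1.193 1.763
endloop
endfacet
facet normal -0.171 0.534 0.828
outer loop
vertex -4.68 -0.816 1.567
vertex -4.908 -1.193 1.763
vertex -3.134 -1.623 2.406
endloop
endfacet
facet normal -0.771 0.145 -0.620
outer loop
vertex -4.908 -1.193 1.763
vertex -4.546 -1.357 1.274
vertex -4.924 -1.666 1.672
endloop
endfacet
facet normal -0.371 -0.163 0.914
outer loop
vertex -4.908 -1.193 1.763
vertex -4.924 -1.666 1.672
vertex -3.134 -1.623 2.406
endloop
endfacet
facet normal -0.771 0.145 -0.620
outer loop
vertex -4.924 -1.666 1.672
vertex -4.546 -1.357 1.274
vertex -4.719 -1.959 1.348
endloop
endfacet
facet normal -0.217 -0.788 0.576
outer loop
vertex -4.924 -1.666 1.672
vertex -4.719 -1.959 1.348
vertex -3.134 -1.623 2.406
endloop
endfacet
facet normal -0.771 0.146 -0.619
outer loop
vertex -4.719 -1.959 1.348
vertex -4.546 -1.357 1.274
vertex -4.413 -1.899 0.981
endloop
endfacet
facet normal 0.202 -0.979 0.008
outer loop
vertex -4.719 -1.959 1.348
vertex -4.413 -1.899 0.981
vertex -3.134 -1.623 2.406
endloop
endfacet
facet normal -0.773 0.144 -0.618
outer loop
vertex -4.413 -1.899 0.981
vertex -4.546 -1.357 1.274
vertex -4.185 -1.522 0.784
endloop
endfacet
facet normal 0.638 -0.623 -0.452
outer loop
vertex -4.413 -1.899 0.981
vertex -4.185 -1.522 0.784
vertex -3.134 -1.623 2.406
endloop
endfacet
facet normal -0.486 0.709 -0.511
outer loop
vertex 0.877 -1.787 -1.379
vertex 0.373 -1.558 -0.582
vertex 1.221 -1.196 -0.887
endloop
endfacet
facet normal 0.911 -0.352 -0.215
outer loop
vertex 0.877 -1.787 -1.379
vertex 1.221 -1.196 -0.887
vertex 0.967 -2.422 0.042
endloop
endfacet
facet normal -0.486 0.709 -0.511
outer loop
vertex 1.221 -1.196 -0.887
vertex 0.373 -1.558 -0.582
vertex 0.926 -0.878 -0.165
endloop
endfacet
facet normal 0.934 0.072 0.350
outer loop
vertex 1.221 -1.196 -0.887
vertex 0.926 -0.878 -0.165
vertex 0.967 -2.422 0.042
endloop
endfacet
facet normal -0.486 0.709 -0.511
outer loop
vertex 0.926 -0.878 -0.165
vertex 0.373 -1.558 -0.582
vertex 0.216 -1.071 0.243
endloop
endfacet
facet normal 0.467 0.130 0.875
outer loop
vertex 0.926 -0.878 -0.165
vertex 0.216 -1.071 0.243
vertex 0.967 -2.422 0.042
endloop
endfacet
facet normal -0.487 0.709 -0.511
outer loop
vertex 0.216 -1.071 0.243
vertex 0.373 -1.558 -0.582
vertex -0.376 -1.631 0.03
endloop
endfacet
facet normal -0.139 -0.221 0.965
outer loop
vertex 0.216 -1.071 0.243
vertex -0.376 -1.631 0.03
vertex 0.967 -2.422 0.042
endloop
endfacet
facet normal -0.486 0.709 -0.511
outer loop
vertex -0.376 -1.631 0.03
vertex 0.373 -1.558 -0.582
vertex -0.403 -2.135 -0.644
endloop
endfacet
facet normal -0.427 -0.716 0.553
outer loop
vertex -0.376 -1.631 0.03
vertex -0.403 -2.135 -0.644
vertex 0.967 -2.422 0.042
endloop
endfacet
facet normal -0.486 0.709 -0.511
outer loop
vertex -0.403 -2.135 -0.644
vertex 0.373 -1.558 -0.582
vertex 0.154 -2.204 -1.27
endloop
endfacet
facet normal -0.180 -0.982 -0.052
outer loop
vertex -0.403 -2.135 -0.644
vertex 0.154 -2.204 -1.27
vertex 0.967 -2.422 0.042
endloop
endfacet
facet normal -0.486 0.709 -0.511
outer loop
vertex 0.154 -2.204 -1.27
vertex 0.373 -1.558 -0.582
vertex 0.877 -1.787 -1.379
endloop
endfacet
facet normal 0.414 -0.821 -0.393
outer loop
vertex 0.154 -2.204 -1.27
vertex 0.877 -1.787 -1.379
vertex 0.967 -2.422 0.042
endloop
endfacet
facet normal -0.499 -0.134 -0.856
outer loop
vertex -4.483 -2.42 -3.048
vertex -5.414 -0.474 -2.811
vertex -2.999 -1.589 -4.042
endloop
endfacet
facet normal 0.429 -0.897 -0.109
outer loop
vertex -2.246 -1.386 -2.749
vertex -4.483 -2.42 -3.048
vertex -2.999 -1.589 -4.042
endloop
endfacet
facet normal -0.499 -0.134 -0.856
outer loop
vertex -2.999 -1.589 -4.042
vertex -5.414 -0.474 -2.811
vertex -3.93 0.357 -3.805
endloop
endfacet
facet normal 0.753 0.422 -0.505
outer loop
vertex -3.93 0.357 -3.805
vertex -2.246 -1.386 -2.749
vertex -2.999 -1.589 -4.042
endloop
endfacet
facet normal -0.753 -0.422 0.505
outer loop
vertex -4.483 -2.42 -3.048
vertex -4.661 -0.271 -1.518
vertex -5.414 -0.474 -2.811
endloop
endfacet
facet normal 0.429 -0.897 -0.109
outer loop
vertex -3.73 -2.217 -1.755
vertex -4.483 -2.42 -3.048
vertex -2.246 -1.386 -2.749
endloop
endfacet
facet normal -0.753 -0.422 0.505
outer loop
vertex -3.73 -2.217 -1.755
vertex -4.661 -0.271 -1.518
vertex -4.483 -2.42 -3.048
endloop
endfacet
facet normal -0.429 0.897 0.109
outer loop
vertex -5.414 -0.474 -2.811
vertex -4.661 -0.271 -1.518
vertex -3.93 0.357 -3.805
endloop
endfacet
facet normal 0.753 0.422 -0.505
outer loop
vertex -3.177 0.56 -2.512
vertex -2.246 -1.386 -2.749
vertex -3.93 0.357 -3.805
endloop
endfacet
facet normal -0.429 0.897 0.109
outer loop
vertex -3.93 0.357 -3.805
vertex -4.661 -0.271 -1.518
vertex -3.177 0.56 -2.512
endloop
endfacet
facet normal 0.499 0.134 0.856
outer loop
vertex -3.177 0.56 -2.512
vertex -3.73 -2.217 -1.755
vertex -2.246 -1.386 -2.749
endloop
endfacet
facet normal 0.499 0.134 0.856
outer loop
vertex -4.661 -0.271 -1.518
vertex -3.73 -2.217 -1.755
vertex -3.177 0.56 -2.512
endloop
endfacet

endsolid


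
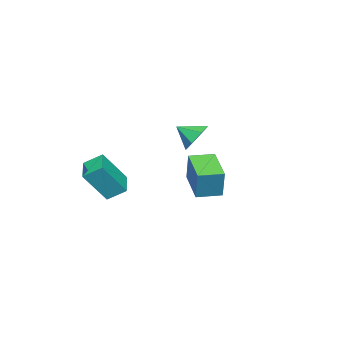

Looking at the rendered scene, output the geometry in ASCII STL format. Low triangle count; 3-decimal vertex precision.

solid 
facet normal -0.440 0.391 -0.808
outer loop
vertex -0.431 -2.478 -2.575
vertex 0.944 -1.708 -2.951
vertex -0.079 -3.424 -3.224
endloop
endfacet
facet normal -0.849 -0.475 0.232
outer loop
vertex 0.876 -4.272 -1.469
vertex -0.431 -2.478 -2.575
vertex -0.079 -3.424 -3.224
endloop
endfacet
facet normal -0.440 0.391 -0.809
outer loop
vertex -0.079 -3.424 -3.224
vertex 0.944 -1.708 -2.951
vertex 1.296 -2.655 -3.6
endloop
endfacet
facet normal 0.293 -0.789 -0.541
outer loop
vertex 1.296 -2.655 -3.6
vertex 0.876 -4.272 -1.469
vertex -0.079 -3.424 -3.224
endloop
endfacet
facet normal -0.294 0.788 0.541
outer loop
vertex -0.431 -2.478 -2.575
vertex 1.899 -2.556 -1.196
vertex 0.944 -1.708 -2.951
endloop
endfacet
facet normal -0.849 -0.475 0.233
outer loop
vertex 0.524 -3.325 -0.82
vertex -0.431 -2.478 -2.575
vertex 0.876 -4.272 -1.469
endloop
endfacet
facet normal -0.293 0.789 0.540
outer loop
vertex 0.524 -3.325 -0.82
vertex 1.899 -2.556 -1.196
vertex -0.431 -2.478 -2.575
endloop
endfacet
facet normal 0.849 0.475 -0.232
outer loop
vertex 0.944 -1.708 -2.951
vertex 1.899 -2.556 -1.196
vertex 1.296 -2.655 -3.6
endloop
endfacet
facet normal 0.294 -0.788 -0.540
outer loop
vertex 2.251 -3.502 -1.845
vertex 0.876 -4.272 -1.469
vertex 1.296 -2.655 -3.6
endloop
endfacet
facet normal 0.849 0.475 -0.232
outer loop
vertex 1.296 -2.655 -3.6
vertex 1.899 -2.556 -1.196
vertex 2.251 -3.502 -1.845
endloop
endfacet
facet normal 0.440 -0.391 0.809
outer loop
vertex 2.251 -3.502 -1.845
vertex 0.524 -3.325 -0.82
vertex 0.876 -4.272 -1.469
endloop
endfacet
facet normal 0.440 -0.391 0.809
outer loop
vertex 1.899 -2.556 -1.196
vertex 0.524 -3.325 -0.82
vertex 2.251 -3.502 -1.845
endloop
endfacet
facet normal -0.199 0.811 -0.550
outer loop
vertex -3.126 -0.138 -0.614
vertex -4.122 -0.354 -0.572
vertex -3.567 0.215 0.067
endloop
endfacet
facet normal 0.806 -0.113 0.581
outer loop
vertex -3.126 -0.138 -0.614
vertex -3.567 0.215 0.067
vertex -3.858 -1.426 0.152
endloop
endfacet
facet normal -0.200 0.811 -0.549
outer loop
vertex -3.567 0.215 0.067
vertex -4.122 -0.354 -0.572
vertex -4.426 0.139 0.267
endloop
endfacet
facet normal 0.226 0.010 0.974
outer loop
vertex -3.567 0.215 0.067
vertex -4.426 0.139 0.267
vertex -3.858 -1.426 0.152
endloop
endfacet
facet normal -0.199 0.812 -0.549
outer loop
vertex -4.426 0.139 0.267
vertex -4.122 -0.354 -0.572
vertex -5.056 -0.308 -0.165
endloop
endfacet
facet normal -0.439 -0.223 0.871
outer loop
vertex -4.426 0.139 0.267
vertex -5.056 -0.308 -0.165
vertex -3.858 -1.426 0.152
endloop
endfacet
facet normal -0.199 0.812 -0.549
outer loop
vertex -5.056 -0.308 -0.165
vertex -4.122 -0.354 -0.572
vertex -4.982 -0.79 -0.904
endloop
endfacet
facet normal -0.687 -0.638 0.347
outer loop
vertex -5.056 -0.308 -0.165
vertex -4.982 -0.79 -0.904
vertex -3.858 -1.426 0.152
endloop
endfacet
facet normal -0.199 0.811 -0.550
outer loop
vertex -4.982 -0.79 -0.904
vertex -4.122 -0.354 -0.572
vertex -4.26 -0.944 -1.393
endloop
endfacet
facet normal -0.333 -0.921 -0.201
outer loop
vertex -4.982 -0.79 -0.904
vertex -4.26 -0.944 -1.393
vertex -3.858 -1.426 0.152
endloop
endfacet
facet normal -0.200 0.811 -0.549
outer loop
vertex -4.26 -0.944 -1.393
vertex -4.122 -0.354 -0.572
vertex -3.434 -0.653 -1.264
endloop
endfacet
facet normal 0.360 -0.860 -0.362
outer loop
vertex -4.26 -0.944 -1.393
vertex -3.434 -0.653 -1.264
vertex -3.858 -1.426 0.152
endloop
endfacet
facet normal -0.199 0.812 -0.549
outer loop
vertex -3.434 -0.653 -1.264
vertex -4.122 -0.354 -0.572
vertex -3.126 -0.138 -0.614
endloop
endfacet
facet normal 0.866 -0.500 -0.014
outer loop
vertex -3.434 -0.653 -1.264
vertex -3.126 -0.138 -0.614
vertex -3.858 -1.426 0.152
endloop
endfacet
facet normal -0.645 0.764 0.018
outer loop
vertex 0.344 2.947 0.177
vertex 1.864 4.247 -0.464
vertex -0.069 2.636 -1.432
endloop
endfacet
facet normal -0.724 -0.619 0.305
outer loop
vertex 0.796 1.613 -1.456
vertex 0.344 2.947 0.177
vertex -0.069 2.636 -1.432
endloop
endfacet
facet normal -0.645 0.764 0.018
outer loop
vertex -0.069 2.636 -1.432
vertex 1.864 4.247 -0.464
vertex 1.451 3.936 -2.073
endloop
endfacet
facet normal -0.244 -0.184 -0.952
outer loop
vertex 1.451 3.936 -2.073
vertex 0.796 1.613 -1.456
vertex -0.069 2.636 -1.432
endloop
endfacet
facet normal 0.244 0.184 0.952
outer loop
vertex 0.344 2.947 0.177
vertex 2.729 3.224 -0.488
vertex 1.864 4.247 -0.464
endloop
endfacet
facet normal -0.724 -0.619 0.305
outer loop
vertex 1.209 1.924 0.153
vertex 0.344 2.947 0.177
vertex 0.796 1.613 -1.456
endloop
endfacet
facet normal 0.244 0.184 0.952
outer loop
vertex 1.209 1.924 0.153
vertex 2.729 3.224 -0.488
vertex 0.344 2.947 0.177
endloop
endfacet
facet normal 0.724 0.619 -0.305
outer loop
vertex 1.864 4.247 -0.464
vertex 2.729 3.224 -0.488
vertex 1.451 3.936 -2.073
endloop
endfacet
facet normal -0.244 -0.184 -0.952
outer loop
vertex 2.316 2.913 -2.097
vertex 0.796 1.613 -1.456
vertex 1.451 3.936 -2.073
endloop
endfacet
facet normal 0.724 0.619 -0.305
outer loop
vertex 1.451 3.936 -2.073
vertex 2.729 3.224 -0.488
vertex 2.316 2.913 -2.097
endloop
endfacet
facet normal 0.645 -0.764 -0.018
outer loop
vertex 2.316 2.913 -2.097
vertex 1.209 1.924 0.153
vertex 0.796 1.613 -1.456
endloop
endfacet
facet normal 0.645 -0.764 -0.018
outer loop
vertex 2.729 3.224 -0.488
vertex 1.209 1.924 0.153
vertex 2.316 2.913 -2.097
endloop
endfacet

endsolid


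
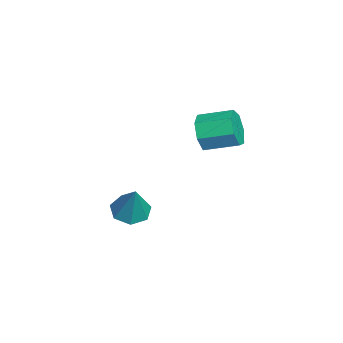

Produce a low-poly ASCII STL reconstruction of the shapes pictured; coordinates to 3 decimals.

solid 
facet normal -0.162 -0.946 -0.280
outer loop
vertex 2.104 0.243 3.333
vertex 1.748 0.536 2.549
vertex 2.614 0.332 2.737
endloop
endfacet
facet normal 0.746 -0.304 0.593
outer loop
vertex 2.104 0.243 3.333
vertex 2.614 0.332 2.737
vertex 2.349 1.671 3.756
endloop
endfacet
facet normal 0.746 -0.304 0.593
outer loop
vertex 2.349 1.671 3.756
vertex 2.614 0.332 2.737
vertex 2.859 1.76 3.16
endloop
endfacet
facet normal 0.162 0.946 0.280
outer loop
vertex 2.349 1.671 3.756
vertex 2.859 1.76 3.16
vertex 1.992 1.964 2.971
endloop
endfacet
facet normal -0.162 -0.946 -0.279
outer loop
vertex 2.614 0.332 2.737
vertex 1.748 0.536 2.549
vertex 2.472 0.574 1.999
endloop
endfacet
facet normal 0.970 -0.101 -0.220
outer loop
vertex 2.614 0.332 2.737
vertex 2.472 0.574 1.999
vertex 2.859 1.76 3.16
endloop
endfacet
facet normal 0.970 -0.100 -0.221
outer loop
vertex 2.859 1.76 3.16
vertex 2.472 0.574 1.999
vertex 2.716 2.003 2.422
endloop
endfacet
facet normal 0.162 0.946 0.280
outer loop
vertex 2.859 1.76 3.16
vertex 2.716 2.003 2.422
vertex 1.992 1.964 2.971
endloop
endfacet
facet normal -0.163 -0.946 -0.280
outer loop
vertex 2.472 0.574 1.999
vertex 1.748 0.536 2.549
vertex 1.784 0.788 1.675
endloop
endfacet
facet normal 0.464 0.178 -0.868
outer loop
vertex 2.472 0.574 1.999
vertex 1.784 0.788 1.675
vertex 2.716 2.003 2.422
endloop
endfacet
facet normal 0.464 0.177 -0.868
outer loop
vertex 2.716 2.003 2.422
vertex 1.784 0.788 1.675
vertex 2.029 2.217 2.098
endloop
endfacet
facet normal 0.162 0.946 0.281
outer loop
vertex 2.716 2.003 2.422
vertex 2.029 2.217 2.098
vertex 1.992 1.964 2.971
endloop
endfacet
facet normal -0.161 -0.947 -0.280
outer loop
vertex 1.784 0.788 1.675
vertex 1.748 0.536 2.549
vertex 1.069 0.811 2.009
endloop
endfacet
facet normal -0.392 0.322 -0.862
outer loop
vertex 1.784 0.788 1.675
vertex 1.069 0.811 2.009
vertex 2.029 2.217 2.098
endloop
endfacet
facet normal -0.392 0.322 -0.862
outer loop
vertex 2.029 2.217 2.098
vertex 1.069 0.811 2.009
vertex 1.313 2.24 2.432
endloop
endfacet
facet normal 0.161 0.946 0.281
outer loop
vertex 2.029 2.217 2.098
vertex 1.313 2.24 2.432
vertex 1.992 1.964 2.971
endloop
endfacet
facet normal -0.161 -0.947 -0.280
outer loop
vertex 1.069 0.811 2.009
vertex 1.748 0.536 2.549
vertex 0.865 0.627 2.749
endloop
endfacet
facet normal -0.952 0.224 -0.207
outer loop
vertex 1.069 0.811 2.009
vertex 0.865 0.627 2.749
vertex 1.313 2.24 2.432
endloop
endfacet
facet normal -0.952 0.224 -0.207
outer loop
vertex 1.313 2.24 2.432
vertex 0.865 0.627 2.749
vertex 1.109 2.056 3.172
endloop
endfacet
facet normal 0.162 0.946 0.280
outer loop
vertex 1.313 2.24 2.432
vertex 1.109 2.056 3.172
vertex 1.992 1.964 2.971
endloop
endfacet
facet normal -0.161 -0.946 -0.280
outer loop
vertex 0.865 0.627 2.749
vertex 1.748 0.536 2.549
vertex 1.326 0.374 3.338
endloop
endfacet
facet normal -0.796 -0.043 0.604
outer loop
vertex 0.865 0.627 2.749
vertex 1.326 0.374 3.338
vertex 1.109 2.056 3.172
endloop
endfacet
facet normal -0.796 -0.043 0.604
outer loop
vertex 1.109 2.056 3.172
vertex 1.326 0.374 3.338
vertex 1.57 1.803 3.761
endloop
endfacet
facet normal 0.162 0.946 0.280
outer loop
vertex 1.109 2.056 3.172
vertex 1.57 1.803 3.761
vertex 1.992 1.964 2.971
endloop
endfacet
facet normal -0.161 -0.946 -0.280
outer loop
vertex 1.326 0.374 3.338
vertex 1.748 0.536 2.549
vertex 2.104 0.243 3.333
endloop
endfacet
facet normal -0.041 -0.277 0.960
outer loop
vertex 1.326 0.374 3.338
vertex 2.104 0.243 3.333
vertex 1.57 1.803 3.761
endloop
endfacet
facet normal -0.041 -0.277 0.960
outer loop
vertex 1.57 1.803 3.761
vertex 2.104 0.243 3.333
vertex 2.349 1.671 3.756
endloop
endfacet
facet normal 0.162 0.946 0.279
outer loop
vertex 1.57 1.803 3.761
vertex 2.349 1.671 3.756
vertex 1.992 1.964 2.971
endloop
endfacet
facet normal -0.432 -0.120 -0.894
outer loop
vertex 1.365 -3.012 -2.773
vertex 0.834 -2.33 -2.608
vertex 1.626 -2.329 -2.991
endloop
endfacet
facet normal 0.937 -0.346 0.038
outer loop
vertex 1.365 -3.012 -2.773
vertex 1.626 -2.329 -2.991
vertex 1.626 -2.11 -0.972
endloop
endfacet
facet normal -0.432 -0.120 -0.894
outer loop
vertex 1.626 -2.329 -2.991
vertex 0.834 -2.33 -2.608
vertex 1.291 -1.646 -2.921
endloop
endfacet
facet normal 0.895 0.444 -0.048
outer loop
vertex 1.626 -2.329 -2.991
vertex 1.291 -1.646 -2.921
vertex 1.626 -2.11 -0.972
endloop
endfacet
facet normal -0.433 -0.119 -0.893
outer loop
vertex 1.291 -1.646 -2.921
vertex 0.834 -2.33 -2.608
vertex 0.612 -1.478 -2.614
endloop
endfacet
facet normal 0.308 0.936 0.170
outer loop
vertex 1.291 -1.646 -2.921
vertex 0.612 -1.478 -2.614
vertex 1.626 -2.11 -0.972
endloop
endfacet
facet normal -0.433 -0.119 -0.894
outer loop
vertex 0.612 -1.478 -2.614
vertex 0.834 -2.33 -2.608
vertex 0.1 -1.951 -2.303
endloop
endfacet
facet normal -0.381 0.759 0.528
outer loop
vertex 0.612 -1.478 -2.614
vertex 0.1 -1.951 -2.303
vertex 1.626 -2.11 -0.972
endloop
endfacet
facet normal -0.433 -0.120 -0.893
outer loop
vertex 0.1 -1.951 -2.303
vertex 0.834 -2.33 -2.608
vertex 0.141 -2.71 -2.221
endloop
endfacet
facet normal -0.654 0.046 0.755
outer loop
vertex 0.1 -1.951 -2.303
vertex 0.141 -2.71 -2.221
vertex 1.626 -2.11 -0.972
endloop
endfacet
facet normal -0.433 -0.121 -0.893
outer loop
vertex 0.141 -2.71 -2.221
vertex 0.834 -2.33 -2.608
vertex 0.704 -3.182 -2.43
endloop
endfacet
facet normal -0.305 -0.665 0.682
outer loop
vertex 0.141 -2.71 -2.221
vertex 0.704 -3.182 -2.43
vertex 1.626 -2.11 -0.972
endloop
endfacet
facet normal -0.433 -0.121 -0.893
outer loop
vertex 0.704 -3.182 -2.43
vertex 0.834 -2.33 -2.608
vertex 1.365 -3.012 -2.773
endloop
endfacet
facet normal 0.404 -0.840 0.362
outer loop
vertex 0.704 -3.182 -2.43
vertex 1.365 -3.012 -2.773
vertex 1.626 -2.11 -0.972
endloop
endfacet

endsolid


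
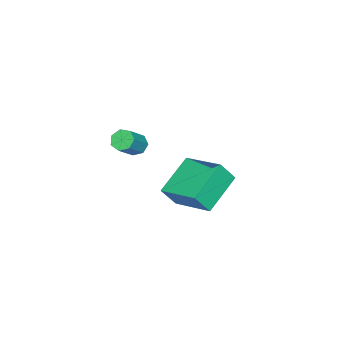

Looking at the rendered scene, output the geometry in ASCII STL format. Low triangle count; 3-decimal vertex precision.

solid 
facet normal -0.414 0.379 -0.828
outer loop
vertex -2.032 4.895 -2.828
vertex -0.154 4.702 -3.855
vertex -2.587 2.897 -3.466
endloop
endfacet
facet normal -0.874 0.090 0.478
outer loop
vertex -2.086 2.438 -2.465
vertex -2.032 4.895 -2.828
vertex -2.587 2.897 -3.466
endloop
endfacet
facet normal -0.414 0.379 -0.828
outer loop
vertex -2.587 2.897 -3.466
vertex -0.154 4.702 -3.855
vertex -0.708 2.704 -4.494
endloop
endfacet
facet normal -0.256 -0.921 -0.294
outer loop
vertex -0.708 2.704 -4.494
vertex -2.086 2.438 -2.465
vertex -2.587 2.897 -3.466
endloop
endfacet
facet normal 0.256 0.921 0.294
outer loop
vertex -2.032 4.895 -2.828
vertex 0.347 4.243 -2.854
vertex -0.154 4.702 -3.855
endloop
endfacet
facet normal -0.874 0.090 0.477
outer loop
vertex -1.532 4.436 -1.826
vertex -2.032 4.895 -2.828
vertex -2.086 2.438 -2.465
endloop
endfacet
facet normal 0.256 0.921 0.294
outer loop
vertex -1.532 4.436 -1.826
vertex 0.347 4.243 -2.854
vertex -2.032 4.895 -2.828
endloop
endfacet
facet normal 0.874 -0.089 -0.478
outer loop
vertex -0.154 4.702 -3.855
vertex 0.347 4.243 -2.854
vertex -0.708 2.704 -4.494
endloop
endfacet
facet normal -0.256 -0.921 -0.294
outer loop
vertex -0.208 2.245 -3.492
vertex -2.086 2.438 -2.465
vertex -0.708 2.704 -4.494
endloop
endfacet
facet normal 0.874 -0.090 -0.477
outer loop
vertex -0.708 2.704 -4.494
vertex 0.347 4.243 -2.854
vertex -0.208 2.245 -3.492
endloop
endfacet
facet normal 0.414 -0.379 0.828
outer loop
vertex -0.208 2.245 -3.492
vertex -1.532 4.436 -1.826
vertex -2.086 2.438 -2.465
endloop
endfacet
facet normal 0.414 -0.379 0.828
outer loop
vertex 0.347 4.243 -2.854
vertex -1.532 4.436 -1.826
vertex -0.208 2.245 -3.492
endloop
endfacet
facet normal -0.745 0.059 -0.665
outer loop
vertex 2.79 2.703 0.879
vertex 2.424 2.648 1.284
vertex 2.642 3.11 1.081
endloop
endfacet
facet normal 0.591 0.521 -0.616
outer loop
vertex 2.79 2.703 0.879
vertex 2.642 3.11 1.081
vertex 3.743 2.628 1.73
endloop
endfacet
facet normal 0.591 0.522 -0.615
outer loop
vertex 3.743 2.628 1.73
vertex 2.642 3.11 1.081
vertex 3.595 3.034 1.932
endloop
endfacet
facet normal 0.745 -0.059 0.665
outer loop
vertex 3.743 2.628 1.73
vertex 3.595 3.034 1.932
vertex 3.376 2.572 2.136
endloop
endfacet
facet normal -0.744 0.059 -0.666
outer loop
vertex 2.642 3.11 1.081
vertex 2.424 2.648 1.284
vertex 2.329 3.168 1.436
endloop
endfacet
facet normal 0.125 0.991 -0.052
outer loop
vertex 2.642 3.11 1.081
vertex 2.329 3.168 1.436
vertex 3.595 3.034 1.932
endloop
endfacet
facet normal 0.125 0.991 -0.051
outer loop
vertex 3.595 3.034 1.932
vertex 2.329 3.168 1.436
vertex 3.282 3.092 2.288
endloop
endfacet
facet normal 0.745 -0.060 0.665
outer loop
vertex 3.595 3.034 1.932
vertex 3.282 3.092 2.288
vertex 3.376 2.572 2.136
endloop
endfacet
facet normal -0.744 0.059 -0.666
outer loop
vertex 2.329 3.168 1.436
vertex 2.424 2.648 1.284
vertex 2.087 2.834 1.677
endloop
endfacet
facet normal -0.435 0.712 0.550
outer loop
vertex 2.329 3.168 1.436
vertex 2.087 2.834 1.677
vertex 3.282 3.092 2.288
endloop
endfacet
facet normal -0.435 0.714 0.549
outer loop
vertex 3.282 3.092 2.288
vertex 2.087 2.834 1.677
vertex 3.04 2.759 2.529
endloop
endfacet
facet normal 0.744 -0.060 0.665
outer loop
vertex 3.282 3.092 2.288
vertex 3.04 2.759 2.529
vertex 3.376 2.572 2.136
endloop
endfacet
facet normal -0.744 0.057 -0.665
outer loop
vertex 2.087 2.834 1.677
vertex 2.424 2.648 1.284
vertex 2.099 2.36 1.623
endloop
endfacet
facet normal -0.667 -0.101 0.738
outer loop
vertex 2.087 2.834 1.677
vertex 2.099 2.36 1.623
vertex 3.04 2.759 2.529
endloop
endfacet
facet normal -0.667 -0.103 0.738
outer loop
vertex 3.04 2.759 2.529
vertex 2.099 2.36 1.623
vertex 3.052 2.285 2.474
endloop
endfacet
facet normal 0.745 -0.058 0.665
outer loop
vertex 3.04 2.759 2.529
vertex 3.052 2.285 2.474
vertex 3.376 2.572 2.136
endloop
endfacet
facet normal -0.745 0.059 -0.664
outer loop
vertex 2.099 2.36 1.623
vertex 2.424 2.648 1.284
vertex 2.355 2.103 1.313
endloop
endfacet
facet normal -0.396 -0.840 0.370
outer loop
vertex 2.099 2.36 1.623
vertex 2.355 2.103 1.313
vertex 3.052 2.285 2.474
endloop
endfacet
facet normal -0.398 -0.839 0.370
outer loop
vertex 3.052 2.285 2.474
vertex 2.355 2.103 1.313
vertex 3.308 2.027 2.164
endloop
endfacet
facet normal 0.745 -0.059 0.664
outer loop
vertex 3.052 2.285 2.474
vertex 3.308 2.027 2.164
vertex 3.376 2.572 2.136
endloop
endfacet
facet normal -0.744 0.059 -0.665
outer loop
vertex 2.355 2.103 1.313
vertex 2.424 2.648 1.284
vertex 2.663 2.255 0.982
endloop
endfacet
facet normal 0.171 -0.946 -0.276
outer loop
vertex 2.355 2.103 1.313
vertex 2.663 2.255 0.982
vertex 3.308 2.027 2.164
endloop
endfacet
facet normal 0.172 -0.945 -0.276
outer loop
vertex 3.308 2.027 2.164
vertex 2.663 2.255 0.982
vertex 3.616 2.18 1.833
endloop
endfacet
facet normal 0.744 -0.059 0.665
outer loop
vertex 3.308 2.027 2.164
vertex 3.616 2.18 1.833
vertex 3.376 2.572 2.136
endloop
endfacet
facet normal -0.745 0.058 -0.665
outer loop
vertex 2.663 2.255 0.982
vertex 2.424 2.648 1.284
vertex 2.79 2.703 0.879
endloop
endfacet
facet normal 0.612 -0.338 -0.715
outer loop
vertex 2.663 2.255 0.982
vertex 2.79 2.703 0.879
vertex 3.616 2.18 1.833
endloop
endfacet
facet normal 0.612 -0.338 -0.715
outer loop
vertex 3.616 2.18 1.833
vertex 2.79 2.703 0.879
vertex 3.743 2.628 1.73
endloop
endfacet
facet normal 0.745 -0.058 0.665
outer loop
vertex 3.616 2.18 1.833
vertex 3.743 2.628 1.73
vertex 3.376 2.572 2.136
endloop
endfacet

endsolid


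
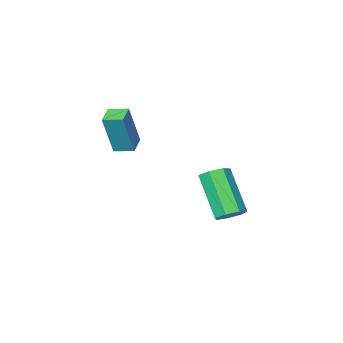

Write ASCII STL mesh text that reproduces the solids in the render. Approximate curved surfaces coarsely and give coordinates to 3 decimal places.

solid 
facet normal 0.104 0.660 -0.744
outer loop
vertex -1.114 0.592 -2.097
vertex -1.467 1.033 -1.755
vertex -0.814 0.936 -1.75
endloop
endfacet
facet normal 0.846 -0.452 -0.283
outer loop
vertex -1.114 0.592 -2.097
vertex -0.814 0.936 -1.75
vertex -1.34 -0.853 -0.467
endloop
endfacet
facet normal 0.846 -0.452 -0.283
outer loop
vertex -1.34 -0.853 -0.467
vertex -0.814 0.936 -1.75
vertex -1.04 -0.509 -0.12
endloop
endfacet
facet normal -0.103 -0.661 0.744
outer loop
vertex -1.34 -0.853 -0.467
vertex -1.04 -0.509 -0.12
vertex -1.693 -0.413 -0.125
endloop
endfacet
facet normal 0.104 0.661 -0.743
outer loop
vertex -0.814 0.936 -1.75
vertex -1.467 1.033 -1.755
vertex -1.006 1.352 -1.407
endloop
endfacet
facet normal 0.936 0.188 0.296
outer loop
vertex -0.814 0.936 -1.75
vertex -1.006 1.352 -1.407
vertex -1.04 -0.509 -0.12
endloop
endfacet
facet normal 0.936 0.188 0.296
outer loop
vertex -1.04 -0.509 -0.12
vertex -1.006 1.352 -1.407
vertex -1.232 -0.093 0.223
endloop
endfacet
facet normal -0.103 -0.661 0.744
outer loop
vertex -1.04 -0.509 -0.12
vertex -1.232 -0.093 0.223
vertex -1.693 -0.413 -0.125
endloop
endfacet
facet normal 0.104 0.661 -0.743
outer loop
vertex -1.006 1.352 -1.407
vertex -1.467 1.033 -1.755
vertex -1.545 1.528 -1.326
endloop
endfacet
facet normal 0.322 0.686 0.653
outer loop
vertex -1.006 1.352 -1.407
vertex -1.545 1.528 -1.326
vertex -1.232 -0.093 0.223
endloop
endfacet
facet normal 0.322 0.686 0.653
outer loop
vertex -1.232 -0.093 0.223
vertex -1.545 1.528 -1.326
vertex -1.771 0.083 0.304
endloop
endfacet
facet normal -0.104 -0.660 0.744
outer loop
vertex -1.232 -0.093 0.223
vertex -1.771 0.083 0.304
vertex -1.693 -0.413 -0.125
endloop
endfacet
facet normal 0.104 0.661 -0.743
outer loop
vertex -1.545 1.528 -1.326
vertex -1.467 1.033 -1.755
vertex -2.025 1.331 -1.568
endloop
endfacet
facet normal -0.535 0.668 0.518
outer loop
vertex -1.545 1.528 -1.326
vertex -2.025 1.331 -1.568
vertex -1.771 0.083 0.304
endloop
endfacet
facet normal -0.534 0.668 0.518
outer loop
vertex -1.771 0.083 0.304
vertex -2.025 1.331 -1.568
vertex -2.252 -0.114 0.062
endloop
endfacet
facet normal -0.104 -0.660 0.744
outer loop
vertex -1.771 0.083 0.304
vertex -2.252 -0.114 0.062
vertex -1.693 -0.413 -0.125
endloop
endfacet
facet normal 0.103 0.660 -0.744
outer loop
vertex -2.025 1.331 -1.568
vertex -1.467 1.033 -1.755
vertex -2.085 0.909 -1.951
endloop
endfacet
facet normal -0.989 0.147 -0.007
outer loop
vertex -2.025 1.331 -1.568
vertex -2.085 0.909 -1.951
vertex -2.252 -0.114 0.062
endloop
endfacet
facet normal -0.989 0.146 -0.008
outer loop
vertex -2.252 -0.114 0.062
vertex -2.085 0.909 -1.951
vertex -2.311 -0.536 -0.321
endloop
endfacet
facet normal -0.104 -0.660 0.744
outer loop
vertex -2.252 -0.114 0.062
vertex -2.311 -0.536 -0.321
vertex -1.693 -0.413 -0.125
endloop
endfacet
facet normal 0.104 0.660 -0.744
outer loop
vertex -2.085 0.909 -1.951
vertex -1.467 1.033 -1.755
vertex -1.679 0.58 -2.186
endloop
endfacet
facet normal -0.698 -0.485 -0.527
outer loop
vertex -2.085 0.909 -1.951
vertex -1.679 0.58 -2.186
vertex -2.311 -0.536 -0.321
endloop
endfacet
facet normal -0.699 -0.484 -0.527
outer loop
vertex -2.311 -0.536 -0.321
vertex -1.679 0.58 -2.186
vertex -1.906 -0.865 -0.556
endloop
endfacet
facet normal -0.105 -0.660 0.744
outer loop
vertex -2.311 -0.536 -0.321
vertex -1.906 -0.865 -0.556
vertex -1.693 -0.413 -0.125
endloop
endfacet
facet normal 0.103 0.660 -0.744
outer loop
vertex -1.679 0.58 -2.186
vertex -1.467 1.033 -1.755
vertex -1.114 0.592 -2.097
endloop
endfacet
facet normal 0.118 -0.751 -0.649
outer loop
vertex -1.679 0.58 -2.186
vertex -1.114 0.592 -2.097
vertex -1.906 -0.865 -0.556
endloop
endfacet
facet normal 0.118 -0.751 -0.650
outer loop
vertex -1.906 -0.865 -0.556
vertex -1.114 0.592 -2.097
vertex -1.34 -0.853 -0.467
endloop
endfacet
facet normal -0.103 -0.661 0.744
outer loop
vertex -1.906 -0.865 -0.556
vertex -1.34 -0.853 -0.467
vertex -1.693 -0.413 -0.125
endloop
endfacet
facet normal -0.629 0.761 0.160
outer loop
vertex 1.827 -0.914 4.112
vertex 2.431 -0.376 3.927
vertex 1.313 -0.959 2.304
endloop
endfacet
facet normal -0.728 -0.648 0.223
outer loop
vertex 1.829 -1.584 2.173
vertex 1.827 -0.914 4.112
vertex 1.313 -0.959 2.304
endloop
endfacet
facet normal -0.628 0.762 0.159
outer loop
vertex 1.313 -0.959 2.304
vertex 2.431 -0.376 3.927
vertex 1.918 -0.422 2.119
endloop
endfacet
facet normal -0.273 -0.024 -0.962
outer loop
vertex 1.918 -0.422 2.119
vertex 1.829 -1.584 2.173
vertex 1.313 -0.959 2.304
endloop
endfacet
facet normal 0.273 0.024 0.962
outer loop
vertex 1.827 -0.914 4.112
vertex 2.947 -1.001 3.796
vertex 2.431 -0.376 3.927
endloop
endfacet
facet normal -0.728 -0.648 0.223
outer loop
vertex 2.342 -1.538 3.981
vertex 1.827 -0.914 4.112
vertex 1.829 -1.584 2.173
endloop
endfacet
facet normal 0.273 0.024 0.962
outer loop
vertex 2.342 -1.538 3.981
vertex 2.947 -1.001 3.796
vertex 1.827 -0.914 4.112
endloop
endfacet
facet normal 0.728 0.648 -0.223
outer loop
vertex 2.431 -0.376 3.927
vertex 2.947 -1.001 3.796
vertex 1.918 -0.422 2.119
endloop
endfacet
facet normal -0.273 -0.024 -0.962
outer loop
vertex 2.433 -1.046 1.988
vertex 1.829 -1.584 2.173
vertex 1.918 -0.422 2.119
endloop
endfacet
facet normal 0.728 0.648 -0.223
outer loop
vertex 1.918 -0.422 2.119
vertex 2.947 -1.001 3.796
vertex 2.433 -1.046 1.988
endloop
endfacet
facet normal 0.629 -0.761 -0.159
outer loop
vertex 2.433 -1.046 1.988
vertex 2.342 -1.538 3.981
vertex 1.829 -1.584 2.173
endloop
endfacet
facet normal 0.628 -0.762 -0.159
outer loop
vertex 2.947 -1.001 3.796
vertex 2.342 -1.538 3.981
vertex 2.433 -1.046 1.988
endloop
endfacet

endsolid


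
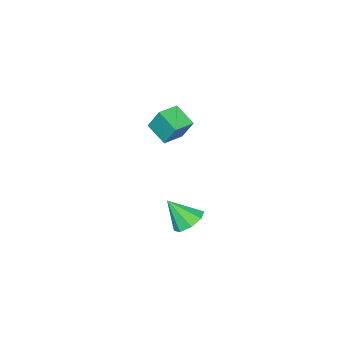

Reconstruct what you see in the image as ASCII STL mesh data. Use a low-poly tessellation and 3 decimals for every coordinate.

solid 
facet normal -0.358 0.518 -0.777
outer loop
vertex 1.868 4.091 2.22
vertex 1.201 3.874 2.383
vertex 1.613 4.435 2.567
endloop
endfacet
facet normal 0.886 0.292 0.361
outer loop
vertex 1.868 4.091 2.22
vertex 1.613 4.435 2.567
vertex 1.679 3.186 3.417
endloop
endfacet
facet normal -0.358 0.518 -0.777
outer loop
vertex 1.613 4.435 2.567
vertex 1.201 3.874 2.383
vertex 1.117 4.451 2.806
endloop
endfacet
facet normal 0.381 0.534 0.755
outer loop
vertex 1.613 4.435 2.567
vertex 1.117 4.451 2.806
vertex 1.679 3.186 3.417
endloop
endfacet
facet normal -0.360 0.517 -0.777
outer loop
vertex 1.117 4.451 2.806
vertex 1.201 3.874 2.383
vertex 0.67 4.128 2.798
endloop
endfacet
facet normal -0.253 0.327 0.910
outer loop
vertex 1.117 4.451 2.806
vertex 0.67 4.128 2.798
vertex 1.679 3.186 3.417
endloop
endfacet
facet normal -0.360 0.517 -0.777
outer loop
vertex 0.67 4.128 2.798
vertex 1.201 3.874 2.383
vertex 0.535 3.657 2.547
endloop
endfacet
facet normal -0.645 -0.207 0.736
outer loop
vertex 0.67 4.128 2.798
vertex 0.535 3.657 2.547
vertex 1.679 3.186 3.417
endloop
endfacet
facet normal -0.360 0.517 -0.777
outer loop
vertex 0.535 3.657 2.547
vertex 1.201 3.874 2.383
vertex 0.789 3.312 2.2
endloop
endfacet
facet normal -0.565 -0.754 0.335
outer loop
vertex 0.535 3.657 2.547
vertex 0.789 3.312 2.2
vertex 1.679 3.186 3.417
endloop
endfacet
facet normal -0.358 0.516 -0.778
outer loop
vertex 0.789 3.312 2.2
vertex 1.201 3.874 2.383
vertex 1.286 3.297 1.961
endloop
endfacet
facet normal -0.059 -0.996 -0.060
outer loop
vertex 0.789 3.312 2.2
vertex 1.286 3.297 1.961
vertex 1.679 3.186 3.417
endloop
endfacet
facet normal -0.360 0.516 -0.778
outer loop
vertex 1.286 3.297 1.961
vertex 1.201 3.874 2.383
vertex 1.732 3.62 1.969
endloop
endfacet
facet normal 0.575 -0.789 -0.215
outer loop
vertex 1.286 3.297 1.961
vertex 1.732 3.62 1.969
vertex 1.679 3.186 3.417
endloop
endfacet
facet normal -0.358 0.518 -0.777
outer loop
vertex 1.732 3.62 1.969
vertex 1.201 3.874 2.383
vertex 1.868 4.091 2.22
endloop
endfacet
facet normal 0.966 -0.257 -0.042
outer loop
vertex 1.732 3.62 1.969
vertex 1.868 4.091 2.22
vertex 1.679 3.186 3.417
endloop
endfacet
facet normal -0.999 -0.012 -0.031
outer loop
vertex -3.143 -1.447 4.476
vertex -3.137 -0.458 3.89
vertex -3.103 -2.074 3.419
endloop
endfacet
facet normal -0.005 -0.860 0.510
outer loop
vertex -2.103 -2.062 3.45
vertex -3.143 -1.447 4.476
vertex -3.103 -2.074 3.419
endloop
endfacet
facet normal -0.999 -0.012 -0.032
outer loop
vertex -3.103 -2.074 3.419
vertex -3.137 -0.458 3.89
vertex -3.096 -1.085 2.833
endloop
endfacet
facet normal 0.033 -0.510 -0.860
outer loop
vertex -3.096 -1.085 2.833
vertex -2.103 -2.062 3.45
vertex -3.103 -2.074 3.419
endloop
endfacet
facet normal -0.033 0.510 0.860
outer loop
vertex -3.143 -1.447 4.476
vertex -2.137 -0.446 3.921
vertex -3.137 -0.458 3.89
endloop
endfacet
facet normal -0.005 -0.860 0.510
outer loop
vertex -2.144 -1.435 4.507
vertex -3.143 -1.447 4.476
vertex -2.103 -2.062 3.45
endloop
endfacet
facet normal -0.033 0.510 0.860
outer loop
vertex -2.144 -1.435 4.507
vertex -2.137 -0.446 3.921
vertex -3.143 -1.447 4.476
endloop
endfacet
facet normal 0.005 0.860 -0.510
outer loop
vertex -3.137 -0.458 3.89
vertex -2.137 -0.446 3.921
vertex -3.096 -1.085 2.833
endloop
endfacet
facet normal 0.033 -0.510 -0.860
outer loop
vertex -2.097 -1.073 2.864
vertex -2.103 -2.062 3.45
vertex -3.096 -1.085 2.833
endloop
endfacet
facet normal 0.005 0.860 -0.510
outer loop
vertex -3.096 -1.085 2.833
vertex -2.137 -0.446 3.921
vertex -2.097 -1.073 2.864
endloop
endfacet
facet normal 0.999 0.013 0.031
outer loop
vertex -2.097 -1.073 2.864
vertex -2.144 -1.435 4.507
vertex -2.103 -2.062 3.45
endloop
endfacet
facet normal 0.999 0.011 0.031
outer loop
vertex -2.137 -0.446 3.921
vertex -2.144 -1.435 4.507
vertex -2.097 -1.073 2.864
endloop
endfacet

endsolid


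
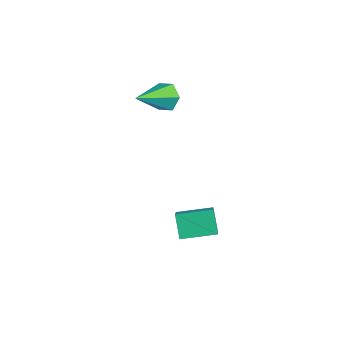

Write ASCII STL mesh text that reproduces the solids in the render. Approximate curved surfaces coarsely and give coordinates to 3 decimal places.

solid 
facet normal -0.229 0.856 -0.463
outer loop
vertex -0.03 -0.038 0.869
vertex -0.57 -0.319 0.616
vertex -0.6 -0.012 1.199
endloop
endfacet
facet normal 0.497 0.208 0.842
outer loop
vertex -0.03 -0.038 0.869
vertex -0.6 -0.012 1.199
vertex -0.19 -1.741 1.384
endloop
endfacet
facet normal -0.230 0.856 -0.463
outer loop
vertex -0.6 -0.012 1.199
vertex -0.57 -0.319 0.616
vertex -1.141 -0.294 0.946
endloop
endfacet
facet normal -0.422 -0.003 0.906
outer loop
vertex -0.6 -0.012 1.199
vertex -1.141 -0.294 0.946
vertex -0.19 -1.741 1.384
endloop
endfacet
facet normal -0.230 0.856 -0.463
outer loop
vertex -1.141 -0.294 0.946
vertex -0.57 -0.319 0.616
vertex -1.111 -0.601 0.363
endloop
endfacet
facet normal -0.845 -0.490 0.215
outer loop
vertex -1.141 -0.294 0.946
vertex -1.111 -0.601 0.363
vertex -0.19 -1.741 1.384
endloop
endfacet
facet normal -0.230 0.856 -0.463
outer loop
vertex -1.111 -0.601 0.363
vertex -0.57 -0.319 0.616
vertex -0.54 -0.626 0.033
endloop
endfacet
facet normal -0.347 -0.766 -0.542
outer loop
vertex -1.111 -0.601 0.363
vertex -0.54 -0.626 0.033
vertex -0.19 -1.741 1.384
endloop
endfacet
facet normal -0.228 0.857 -0.463
outer loop
vertex -0.54 -0.626 0.033
vertex -0.57 -0.319 0.616
vertex 0.001 -0.345 0.286
endloop
endfacet
facet normal 0.571 -0.554 -0.605
outer loop
vertex -0.54 -0.626 0.033
vertex 0.001 -0.345 0.286
vertex -0.19 -1.741 1.384
endloop
endfacet
facet normal -0.229 0.856 -0.463
outer loop
vertex 0.001 -0.345 0.286
vertex -0.57 -0.319 0.616
vertex -0.03 -0.038 0.869
endloop
endfacet
facet normal 0.994 -0.067 0.088
outer loop
vertex 0.001 -0.345 0.286
vertex -0.03 -0.038 0.869
vertex -0.19 -1.741 1.384
endloop
endfacet
facet normal -0.655 0.371 -0.658
outer loop
vertex 2.614 -1.597 -2.943
vertex 3.136 -0.375 -2.773
vertex 3.275 -1.773 -3.7
endloop
endfacet
facet normal -0.389 -0.912 -0.128
outer loop
vertex 4.284 -2.345 -2.687
vertex 2.614 -1.597 -2.943
vertex 3.275 -1.773 -3.7
endloop
endfacet
facet normal -0.655 0.371 -0.658
outer loop
vertex 3.275 -1.773 -3.7
vertex 3.136 -0.375 -2.773
vertex 3.797 -0.551 -3.53
endloop
endfacet
facet normal 0.647 -0.173 -0.742
outer loop
vertex 3.797 -0.551 -3.53
vertex 4.284 -2.345 -2.687
vertex 3.275 -1.773 -3.7
endloop
endfacet
facet normal -0.647 0.173 0.742
outer loop
vertex 2.614 -1.597 -2.943
vertex 4.145 -0.947 -1.76
vertex 3.136 -0.375 -2.773
endloop
endfacet
facet normal -0.389 -0.912 -0.128
outer loop
vertex 3.623 -2.169 -1.93
vertex 2.614 -1.597 -2.943
vertex 4.284 -2.345 -2.687
endloop
endfacet
facet normal -0.647 0.173 0.742
outer loop
vertex 3.623 -2.169 -1.93
vertex 4.145 -0.947 -1.76
vertex 2.614 -1.597 -2.943
endloop
endfacet
facet normal 0.389 0.912 0.128
outer loop
vertex 3.136 -0.375 -2.773
vertex 4.145 -0.947 -1.76
vertex 3.797 -0.551 -3.53
endloop
endfacet
facet normal 0.647 -0.173 -0.742
outer loop
vertex 4.806 -1.123 -2.517
vertex 4.284 -2.345 -2.687
vertex 3.797 -0.551 -3.53
endloop
endfacet
facet normal 0.389 0.912 0.128
outer loop
vertex 3.797 -0.551 -3.53
vertex 4.145 -0.947 -1.76
vertex 4.806 -1.123 -2.517
endloop
endfacet
facet normal 0.655 -0.371 0.658
outer loop
vertex 4.806 -1.123 -2.517
vertex 3.623 -2.169 -1.93
vertex 4.284 -2.345 -2.687
endloop
endfacet
facet normal 0.655 -0.371 0.658
outer loop
vertex 4.145 -0.947 -1.76
vertex 3.623 -2.169 -1.93
vertex 4.806 -1.123 -2.517
endloop
endfacet

endsolid
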